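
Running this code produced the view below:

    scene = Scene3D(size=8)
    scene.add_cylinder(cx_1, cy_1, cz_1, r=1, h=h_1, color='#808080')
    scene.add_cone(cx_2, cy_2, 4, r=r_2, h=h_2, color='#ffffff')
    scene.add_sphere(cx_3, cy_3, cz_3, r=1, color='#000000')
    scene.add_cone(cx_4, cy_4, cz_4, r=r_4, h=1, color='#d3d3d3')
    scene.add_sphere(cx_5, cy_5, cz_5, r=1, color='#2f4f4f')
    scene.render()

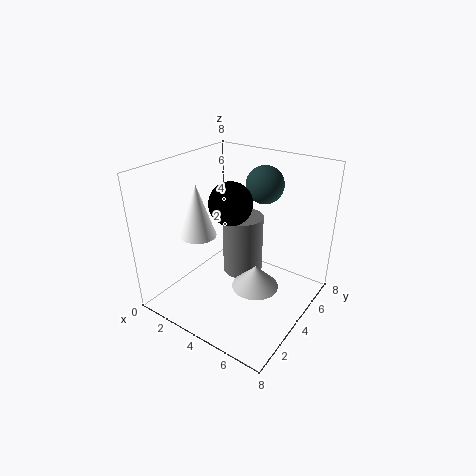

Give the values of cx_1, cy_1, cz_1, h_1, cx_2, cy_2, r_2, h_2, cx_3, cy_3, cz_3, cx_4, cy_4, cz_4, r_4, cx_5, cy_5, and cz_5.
cx_1 = 5, cy_1 = 3, cz_1 = 3, h_1 = 3, cx_2 = 2, cy_2 = 3, r_2 = 1, h_2 = 3, cx_3 = 5, cy_3 = 2, cz_3 = 7, cx_4 = 7, cy_4 = 1, cz_4 = 4, r_4 = 1, cx_5 = 5, cy_5 = 5, cz_5 = 7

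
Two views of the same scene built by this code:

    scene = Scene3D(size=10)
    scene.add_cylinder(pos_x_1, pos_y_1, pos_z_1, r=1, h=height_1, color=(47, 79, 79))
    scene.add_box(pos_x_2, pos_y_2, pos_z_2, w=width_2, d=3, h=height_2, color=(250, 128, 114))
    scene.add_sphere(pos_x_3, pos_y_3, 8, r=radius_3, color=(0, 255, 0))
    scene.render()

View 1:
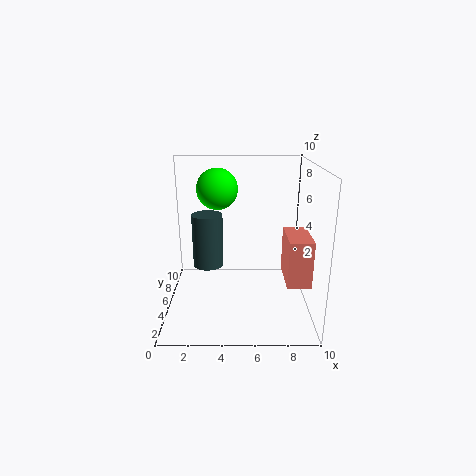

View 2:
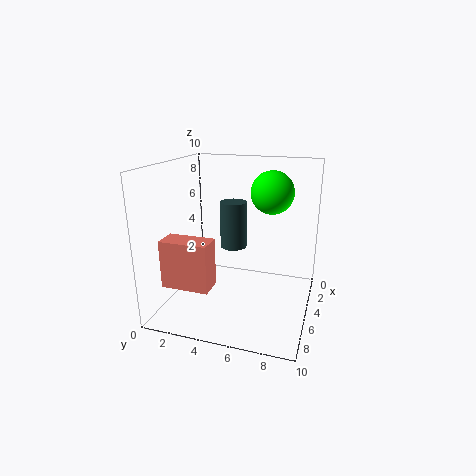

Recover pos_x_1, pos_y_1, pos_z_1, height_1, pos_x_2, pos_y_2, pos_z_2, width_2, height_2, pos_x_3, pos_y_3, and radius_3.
pos_x_1 = 3, pos_y_1 = 4, pos_z_1 = 3.5, height_1 = 3.5, pos_x_2 = 8, pos_y_2 = 1.5, pos_z_2 = 3, width_2 = 1.5, height_2 = 3, pos_x_3 = 3.5, pos_y_3 = 7, radius_3 = 1.5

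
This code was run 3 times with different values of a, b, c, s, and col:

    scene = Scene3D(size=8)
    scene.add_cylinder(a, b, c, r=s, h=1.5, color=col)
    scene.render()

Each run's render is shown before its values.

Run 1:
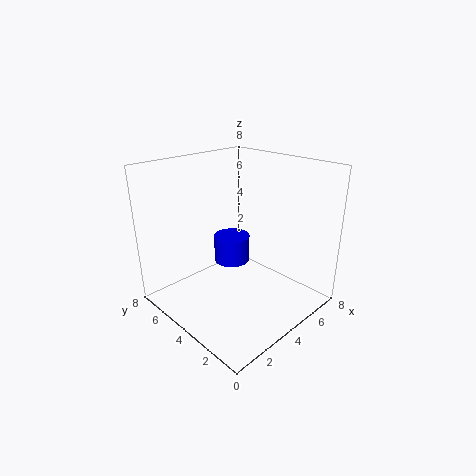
a = 4
b = 4.5
c = 2.5
s = 1
col = 'blue'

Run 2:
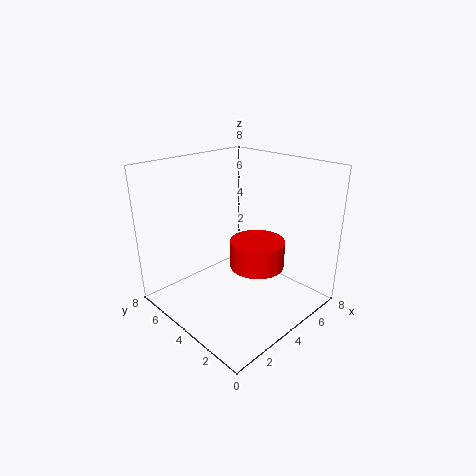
a = 4.5
b = 3
c = 2.5
s = 1.5
col = 'red'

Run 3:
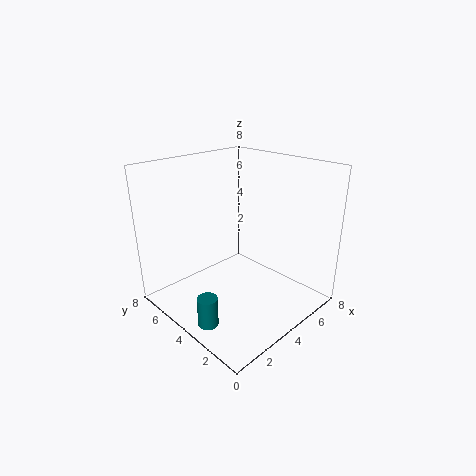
a = 0.5
b = 2.5
c = 1
s = 0.5
col = 'teal'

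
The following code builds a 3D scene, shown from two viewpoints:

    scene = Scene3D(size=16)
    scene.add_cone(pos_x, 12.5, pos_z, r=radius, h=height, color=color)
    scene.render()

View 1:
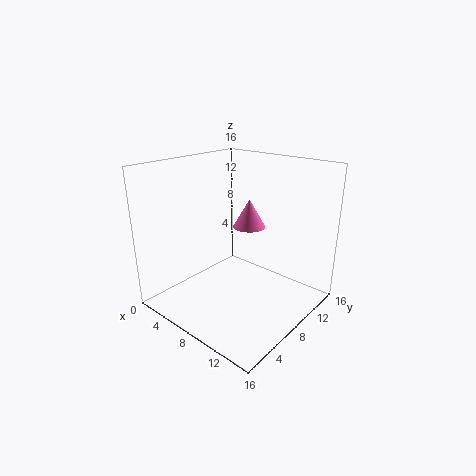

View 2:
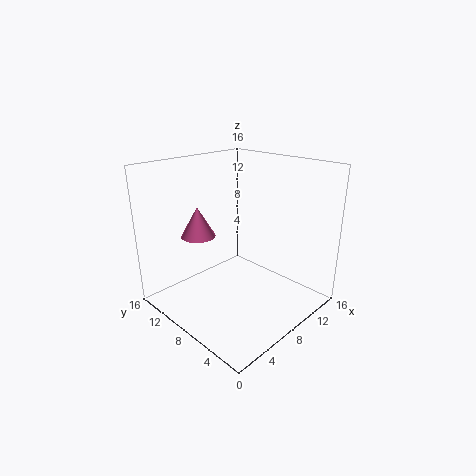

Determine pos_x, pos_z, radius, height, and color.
pos_x = 6
pos_z = 7.5
radius = 2
height = 3.5
color = 'hotpink'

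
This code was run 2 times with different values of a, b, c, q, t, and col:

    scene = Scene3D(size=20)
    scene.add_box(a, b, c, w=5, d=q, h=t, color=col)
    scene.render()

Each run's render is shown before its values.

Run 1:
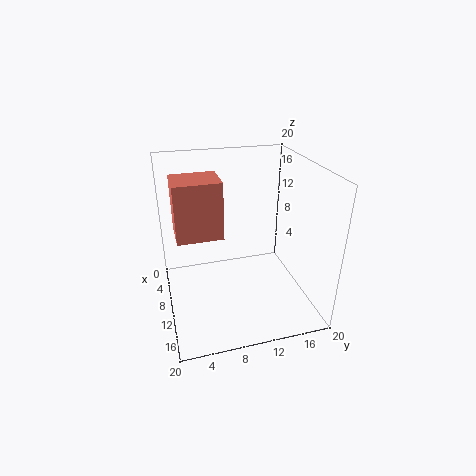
a = 7.5, b = 1.5, c = 11.5, q = 6, t = 7.5, col = 'salmon'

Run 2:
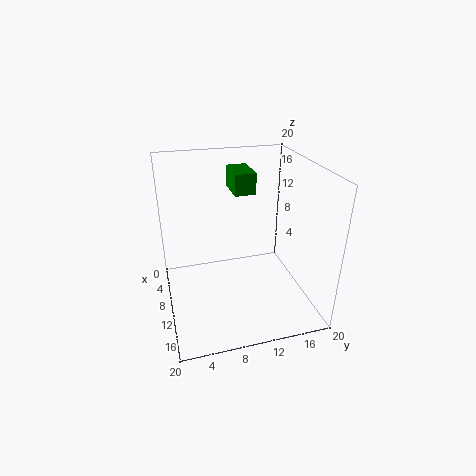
a = 3.5, b = 10, c = 15.5, q = 3, t = 3, col = 'green'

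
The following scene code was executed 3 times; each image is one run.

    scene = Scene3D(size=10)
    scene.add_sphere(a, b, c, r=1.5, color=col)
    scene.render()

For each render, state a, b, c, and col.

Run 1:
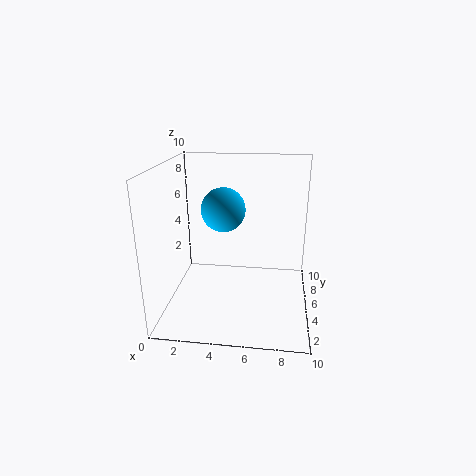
a = 4; b = 5; c = 7; col = 'deepskyblue'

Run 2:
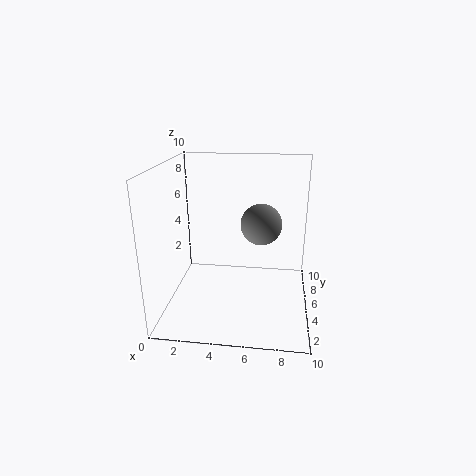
a = 6.5; b = 6.5; c = 5.5; col = 'gray'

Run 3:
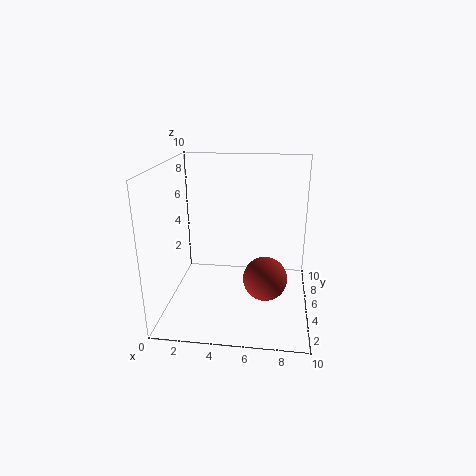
a = 7; b = 4; c = 2.5; col = 'brown'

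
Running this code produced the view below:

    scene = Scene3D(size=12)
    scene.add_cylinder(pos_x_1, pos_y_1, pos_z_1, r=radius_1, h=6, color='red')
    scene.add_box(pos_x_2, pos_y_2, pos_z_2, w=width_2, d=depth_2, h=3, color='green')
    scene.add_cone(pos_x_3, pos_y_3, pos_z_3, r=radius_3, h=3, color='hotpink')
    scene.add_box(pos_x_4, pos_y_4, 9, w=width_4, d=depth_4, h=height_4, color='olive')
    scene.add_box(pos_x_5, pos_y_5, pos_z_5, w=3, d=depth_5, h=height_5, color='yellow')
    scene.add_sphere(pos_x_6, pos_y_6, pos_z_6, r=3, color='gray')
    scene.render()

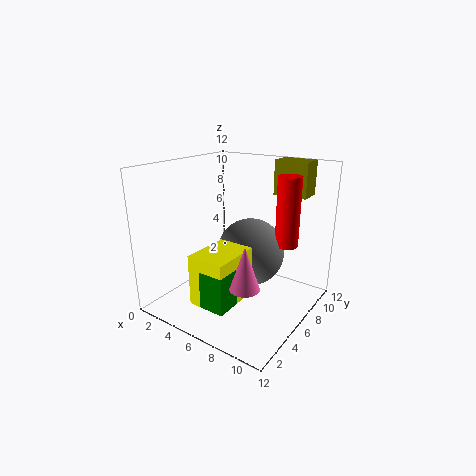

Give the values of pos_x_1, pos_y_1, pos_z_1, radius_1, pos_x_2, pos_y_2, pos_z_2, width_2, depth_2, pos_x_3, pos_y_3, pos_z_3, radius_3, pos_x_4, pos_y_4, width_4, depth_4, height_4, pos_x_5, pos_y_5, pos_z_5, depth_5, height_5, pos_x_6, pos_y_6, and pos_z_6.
pos_x_1 = 9
pos_y_1 = 9
pos_z_1 = 5
radius_1 = 1
pos_x_2 = 6
pos_y_2 = 1
pos_z_2 = 2
width_2 = 2
depth_2 = 2
pos_x_3 = 10
pos_y_3 = 1
pos_z_3 = 5
radius_3 = 1
pos_x_4 = 7
pos_y_4 = 10
width_4 = 3
depth_4 = 2
height_4 = 3
pos_x_5 = 5
pos_y_5 = 1
pos_z_5 = 2
depth_5 = 4
height_5 = 4
pos_x_6 = 6
pos_y_6 = 8
pos_z_6 = 4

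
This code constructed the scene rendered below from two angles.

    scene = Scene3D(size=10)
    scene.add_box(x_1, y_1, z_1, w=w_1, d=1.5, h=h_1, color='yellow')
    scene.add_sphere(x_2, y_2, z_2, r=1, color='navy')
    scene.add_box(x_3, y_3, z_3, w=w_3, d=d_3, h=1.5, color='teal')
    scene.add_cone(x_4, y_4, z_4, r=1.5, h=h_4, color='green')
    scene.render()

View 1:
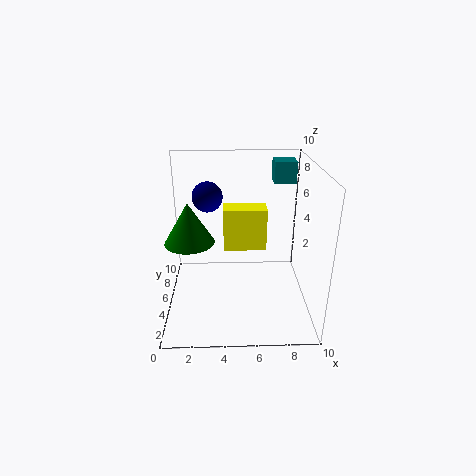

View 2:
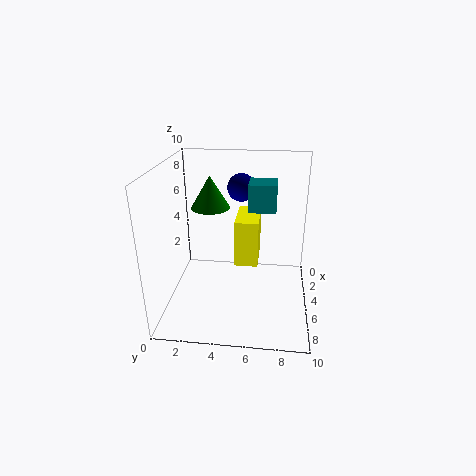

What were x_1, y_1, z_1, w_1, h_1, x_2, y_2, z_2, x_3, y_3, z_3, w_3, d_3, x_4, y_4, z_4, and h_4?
x_1 = 4; y_1 = 5; z_1 = 4; w_1 = 3; h_1 = 3; x_2 = 3; y_2 = 5; z_2 = 8; x_3 = 7.5; y_3 = 6; z_3 = 8.5; w_3 = 1.5; d_3 = 1.5; x_4 = 2; y_4 = 2.5; z_4 = 6; h_4 = 2.5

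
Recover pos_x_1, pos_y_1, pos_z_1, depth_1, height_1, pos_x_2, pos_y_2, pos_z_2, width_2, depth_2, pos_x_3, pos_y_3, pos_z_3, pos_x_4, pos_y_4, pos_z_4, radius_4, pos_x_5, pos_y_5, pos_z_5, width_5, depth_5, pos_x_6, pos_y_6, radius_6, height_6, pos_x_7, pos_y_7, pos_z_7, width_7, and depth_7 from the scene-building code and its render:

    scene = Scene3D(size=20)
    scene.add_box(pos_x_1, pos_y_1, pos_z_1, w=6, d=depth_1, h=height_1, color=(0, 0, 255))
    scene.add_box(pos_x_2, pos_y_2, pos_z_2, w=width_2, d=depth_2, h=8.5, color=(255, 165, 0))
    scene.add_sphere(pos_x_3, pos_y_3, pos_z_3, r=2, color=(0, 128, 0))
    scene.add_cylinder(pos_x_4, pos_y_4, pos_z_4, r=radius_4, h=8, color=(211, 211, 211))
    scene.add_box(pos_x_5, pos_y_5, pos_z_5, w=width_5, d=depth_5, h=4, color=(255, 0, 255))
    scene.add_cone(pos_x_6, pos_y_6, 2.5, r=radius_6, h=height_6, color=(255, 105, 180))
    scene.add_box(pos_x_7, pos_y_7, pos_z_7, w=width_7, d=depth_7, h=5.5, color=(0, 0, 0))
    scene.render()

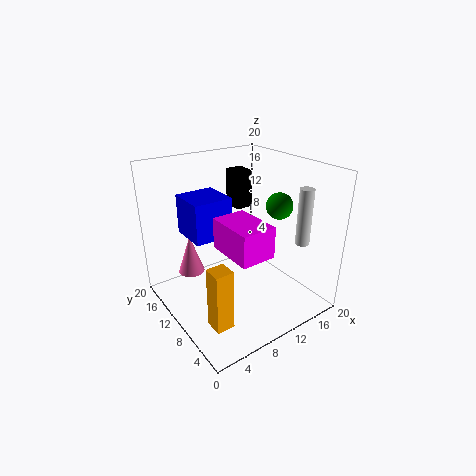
pos_x_1 = 5.5; pos_y_1 = 13.5; pos_z_1 = 8.5; depth_1 = 6; height_1 = 6; pos_x_2 = 3; pos_y_2 = 4.5; pos_z_2 = 0.5; width_2 = 2.5; depth_2 = 2.5; pos_x_3 = 17.5; pos_y_3 = 10; pos_z_3 = 13; pos_x_4 = 17.5; pos_y_4 = 5; pos_z_4 = 9; radius_4 = 1; pos_x_5 = 5.5; pos_y_5 = 2.5; pos_z_5 = 10.5; width_5 = 4.5; depth_5 = 6.5; pos_x_6 = 6; pos_y_6 = 17; radius_6 = 2; height_6 = 6; pos_x_7 = 12.5; pos_y_7 = 13.5; pos_z_7 = 12.5; width_7 = 2.5; depth_7 = 3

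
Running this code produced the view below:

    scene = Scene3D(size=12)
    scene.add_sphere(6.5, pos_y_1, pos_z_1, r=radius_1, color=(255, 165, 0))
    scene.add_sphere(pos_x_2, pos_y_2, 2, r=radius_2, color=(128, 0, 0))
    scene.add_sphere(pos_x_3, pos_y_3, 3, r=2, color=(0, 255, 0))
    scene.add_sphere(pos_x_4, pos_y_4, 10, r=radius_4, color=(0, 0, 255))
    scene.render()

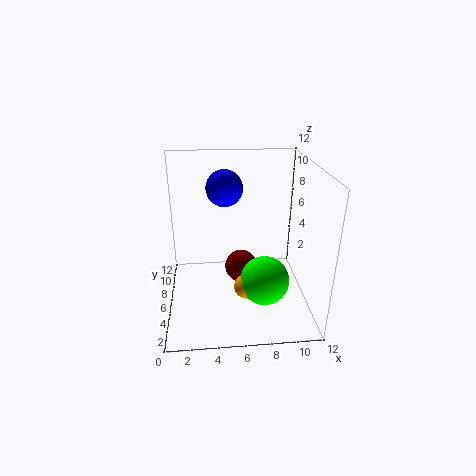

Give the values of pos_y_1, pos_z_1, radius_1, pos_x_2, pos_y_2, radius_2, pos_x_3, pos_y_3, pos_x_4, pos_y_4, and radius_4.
pos_y_1 = 4, pos_z_1 = 2.5, radius_1 = 1, pos_x_2 = 6.5, pos_y_2 = 8, radius_2 = 1.5, pos_x_3 = 8, pos_y_3 = 4, pos_x_4 = 5, pos_y_4 = 7, radius_4 = 1.5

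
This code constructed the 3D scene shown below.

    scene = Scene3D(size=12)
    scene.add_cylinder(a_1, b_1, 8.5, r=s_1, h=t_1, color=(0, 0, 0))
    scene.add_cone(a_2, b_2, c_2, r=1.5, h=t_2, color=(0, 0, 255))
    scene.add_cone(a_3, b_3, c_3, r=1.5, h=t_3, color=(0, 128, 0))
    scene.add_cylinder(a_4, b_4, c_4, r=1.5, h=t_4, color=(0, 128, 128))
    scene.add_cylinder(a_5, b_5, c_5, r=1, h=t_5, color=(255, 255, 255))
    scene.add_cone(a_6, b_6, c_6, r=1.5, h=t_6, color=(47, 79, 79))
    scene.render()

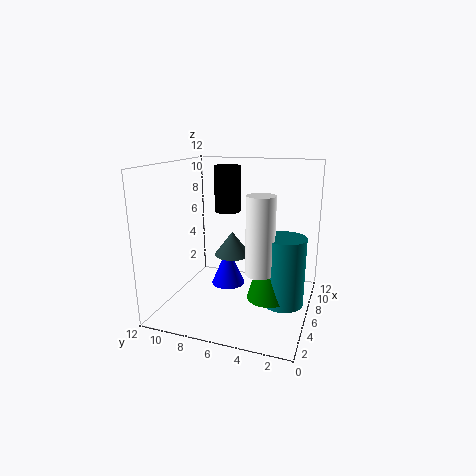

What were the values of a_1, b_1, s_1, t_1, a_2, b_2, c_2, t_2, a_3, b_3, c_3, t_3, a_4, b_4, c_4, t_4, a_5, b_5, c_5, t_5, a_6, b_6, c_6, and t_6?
a_1 = 5
b_1 = 6.5
s_1 = 1
t_1 = 3.5
a_2 = 7.5
b_2 = 7.5
c_2 = 1
t_2 = 3.5
a_3 = 2.5
b_3 = 2.5
c_3 = 3
t_3 = 5
a_4 = 3
b_4 = 1.5
c_4 = 2.5
t_4 = 5
a_5 = 2
b_5 = 3
c_5 = 5
t_5 = 5.5
a_6 = 6
b_6 = 6.5
c_6 = 4.5
t_6 = 2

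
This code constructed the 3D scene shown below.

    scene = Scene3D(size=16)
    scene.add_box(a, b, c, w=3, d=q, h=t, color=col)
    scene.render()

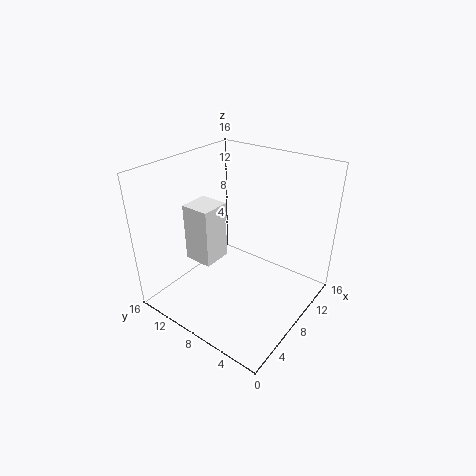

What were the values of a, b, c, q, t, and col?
a = 3; b = 8; c = 7; q = 3; t = 6; col = 'white'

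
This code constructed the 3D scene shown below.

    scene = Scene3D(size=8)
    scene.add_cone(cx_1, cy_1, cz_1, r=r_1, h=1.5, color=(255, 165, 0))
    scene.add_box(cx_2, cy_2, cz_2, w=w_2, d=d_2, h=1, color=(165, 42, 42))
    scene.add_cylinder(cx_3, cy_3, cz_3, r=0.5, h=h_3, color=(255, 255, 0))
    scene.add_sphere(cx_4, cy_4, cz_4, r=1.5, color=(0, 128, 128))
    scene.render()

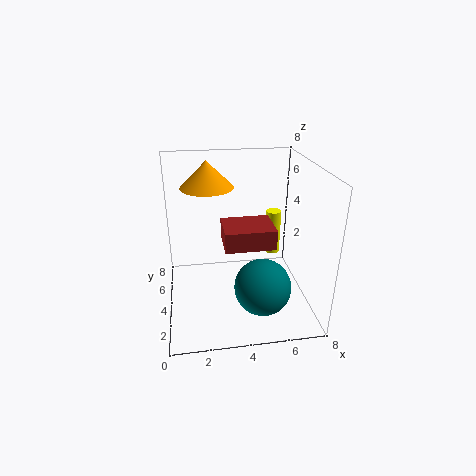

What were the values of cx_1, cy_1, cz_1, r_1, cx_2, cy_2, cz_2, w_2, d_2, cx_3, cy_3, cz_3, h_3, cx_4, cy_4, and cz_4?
cx_1 = 2.5; cy_1 = 5.5; cz_1 = 6.5; r_1 = 1.5; cx_2 = 3; cy_2 = 1.5; cz_2 = 4.5; w_2 = 2.5; d_2 = 2; cx_3 = 7; cy_3 = 7.5; cz_3 = 1; h_3 = 3; cx_4 = 5; cy_4 = 2; cz_4 = 2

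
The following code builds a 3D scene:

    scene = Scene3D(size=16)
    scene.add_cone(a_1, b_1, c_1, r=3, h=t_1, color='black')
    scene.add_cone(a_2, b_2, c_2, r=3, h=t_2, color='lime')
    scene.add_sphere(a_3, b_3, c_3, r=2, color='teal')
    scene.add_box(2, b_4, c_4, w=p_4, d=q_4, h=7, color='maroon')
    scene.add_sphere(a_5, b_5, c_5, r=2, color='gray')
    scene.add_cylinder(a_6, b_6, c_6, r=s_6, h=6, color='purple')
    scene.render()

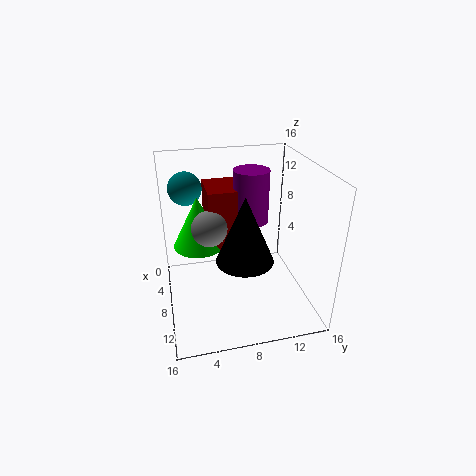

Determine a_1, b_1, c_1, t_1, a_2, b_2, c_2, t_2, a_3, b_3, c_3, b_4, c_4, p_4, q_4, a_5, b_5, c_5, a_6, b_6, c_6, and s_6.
a_1 = 11; b_1 = 8; c_1 = 7; t_1 = 7; a_2 = 5; b_2 = 4; c_2 = 6; t_2 = 6; a_3 = 2; b_3 = 3; c_3 = 12; b_4 = 5; c_4 = 6; p_4 = 5; q_4 = 5; a_5 = 7; b_5 = 5; c_5 = 9; a_6 = 6; b_6 = 10; c_6 = 9; s_6 = 2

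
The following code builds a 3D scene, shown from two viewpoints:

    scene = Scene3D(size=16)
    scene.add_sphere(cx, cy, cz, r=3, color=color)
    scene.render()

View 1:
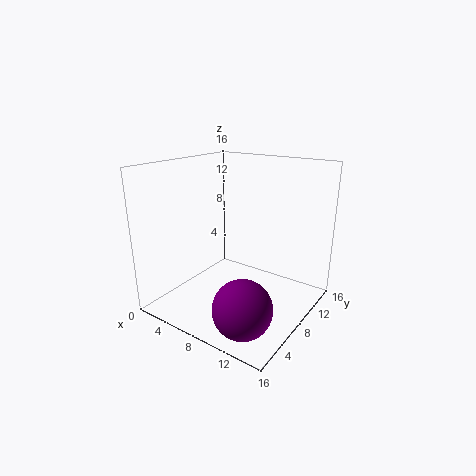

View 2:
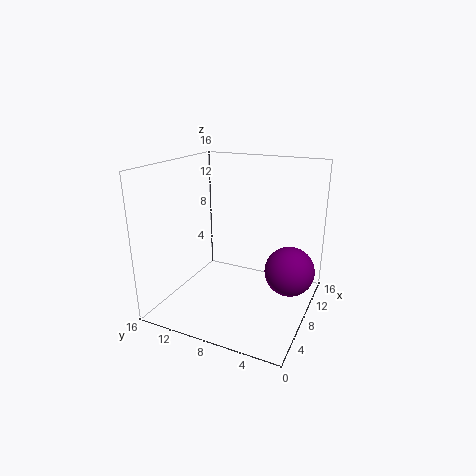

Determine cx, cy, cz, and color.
cx = 12
cy = 3
cz = 3
color = 'purple'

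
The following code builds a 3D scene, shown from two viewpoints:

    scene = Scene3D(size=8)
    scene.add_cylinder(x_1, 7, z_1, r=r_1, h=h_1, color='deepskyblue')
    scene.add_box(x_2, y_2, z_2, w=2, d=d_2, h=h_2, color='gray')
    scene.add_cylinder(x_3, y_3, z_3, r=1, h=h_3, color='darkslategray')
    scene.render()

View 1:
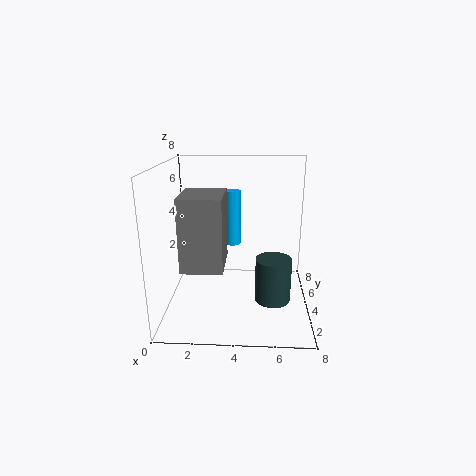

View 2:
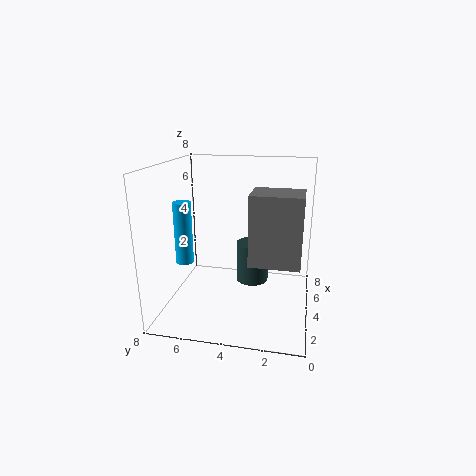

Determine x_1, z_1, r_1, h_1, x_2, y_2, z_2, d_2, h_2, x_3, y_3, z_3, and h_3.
x_1 = 3.5, z_1 = 2.5, r_1 = 0.5, h_1 = 3.5, x_2 = 1.5, y_2 = 0.5, z_2 = 3.5, d_2 = 2.5, h_2 = 3.5, x_3 = 6, y_3 = 3.5, z_3 = 0.5, h_3 = 2.5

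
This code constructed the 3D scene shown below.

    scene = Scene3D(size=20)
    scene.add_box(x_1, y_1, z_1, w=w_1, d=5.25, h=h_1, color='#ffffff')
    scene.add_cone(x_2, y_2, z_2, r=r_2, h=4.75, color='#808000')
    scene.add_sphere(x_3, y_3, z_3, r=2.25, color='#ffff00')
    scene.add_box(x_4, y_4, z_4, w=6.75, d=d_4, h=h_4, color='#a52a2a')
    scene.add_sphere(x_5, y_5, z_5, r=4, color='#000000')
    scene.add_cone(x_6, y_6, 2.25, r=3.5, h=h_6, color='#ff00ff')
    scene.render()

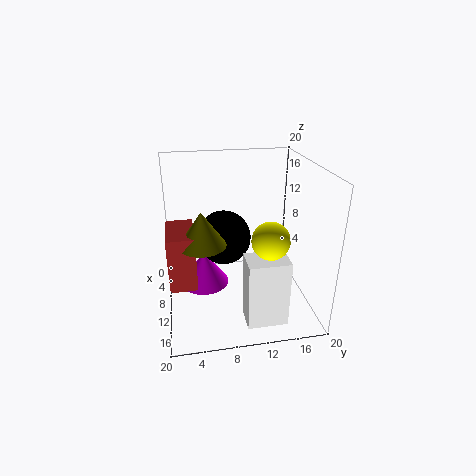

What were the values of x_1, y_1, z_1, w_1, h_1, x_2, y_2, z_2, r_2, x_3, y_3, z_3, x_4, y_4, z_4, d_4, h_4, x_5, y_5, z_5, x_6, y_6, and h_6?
x_1 = 14.75, y_1 = 9.75, z_1 = 1.25, w_1 = 3.75, h_1 = 9, x_2 = 10.75, y_2 = 5, z_2 = 9.75, r_2 = 3.25, x_3 = 17.25, y_3 = 12.5, z_3 = 13, x_4 = 5.75, y_4 = 0.25, z_4 = 3.75, d_4 = 3.75, h_4 = 7.75, x_5 = 6.5, y_5 = 8.5, z_5 = 8.5, x_6 = 8.25, y_6 = 5.25, h_6 = 5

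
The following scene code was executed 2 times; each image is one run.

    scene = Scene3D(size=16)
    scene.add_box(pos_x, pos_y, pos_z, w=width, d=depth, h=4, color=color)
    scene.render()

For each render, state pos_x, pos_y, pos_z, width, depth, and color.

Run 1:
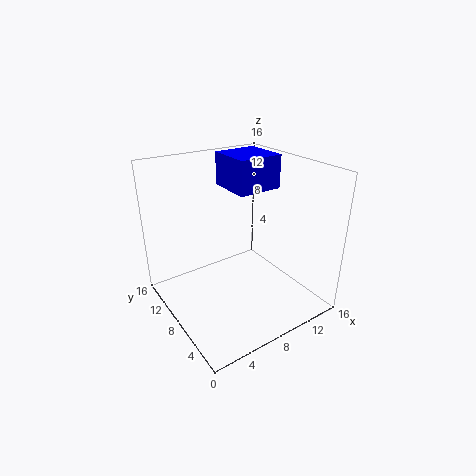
pos_x = 9.5; pos_y = 9.5; pos_z = 12; width = 5.5; depth = 5.5; color = 'blue'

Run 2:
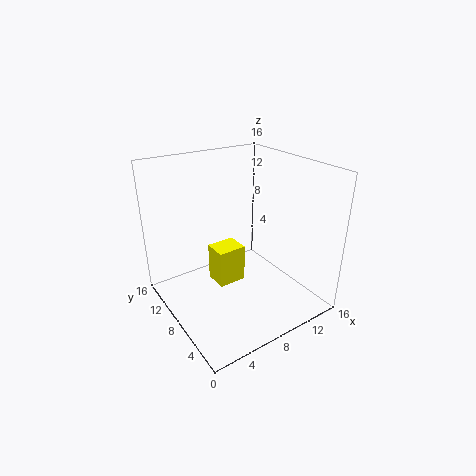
pos_x = 4.5; pos_y = 6; pos_z = 4; width = 3; depth = 2.5; color = 'yellow'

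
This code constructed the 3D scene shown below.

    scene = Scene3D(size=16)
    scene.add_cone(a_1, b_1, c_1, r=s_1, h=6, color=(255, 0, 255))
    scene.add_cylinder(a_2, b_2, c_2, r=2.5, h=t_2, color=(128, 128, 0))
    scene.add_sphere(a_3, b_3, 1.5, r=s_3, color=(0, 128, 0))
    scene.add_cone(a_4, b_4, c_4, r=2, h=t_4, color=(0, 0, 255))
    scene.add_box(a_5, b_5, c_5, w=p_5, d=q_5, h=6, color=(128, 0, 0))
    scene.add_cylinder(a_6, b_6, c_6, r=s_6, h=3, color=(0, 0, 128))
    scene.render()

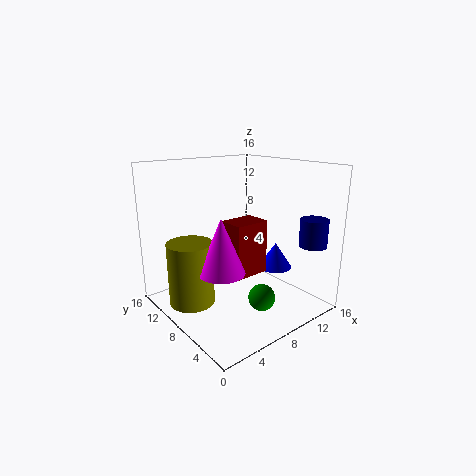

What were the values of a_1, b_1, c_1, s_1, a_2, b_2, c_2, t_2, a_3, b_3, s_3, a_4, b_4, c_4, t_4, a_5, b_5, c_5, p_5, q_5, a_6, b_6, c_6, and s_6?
a_1 = 5, b_1 = 7, c_1 = 5, s_1 = 2.5, a_2 = 3, b_2 = 10, c_2 = 1, t_2 = 7, a_3 = 9, b_3 = 5, s_3 = 1.5, a_4 = 13, b_4 = 7, c_4 = 3.5, t_4 = 3, a_5 = 6.5, b_5 = 6, c_5 = 4, p_5 = 4, q_5 = 3, a_6 = 13.5, b_6 = 2, c_6 = 7.5, s_6 = 1.5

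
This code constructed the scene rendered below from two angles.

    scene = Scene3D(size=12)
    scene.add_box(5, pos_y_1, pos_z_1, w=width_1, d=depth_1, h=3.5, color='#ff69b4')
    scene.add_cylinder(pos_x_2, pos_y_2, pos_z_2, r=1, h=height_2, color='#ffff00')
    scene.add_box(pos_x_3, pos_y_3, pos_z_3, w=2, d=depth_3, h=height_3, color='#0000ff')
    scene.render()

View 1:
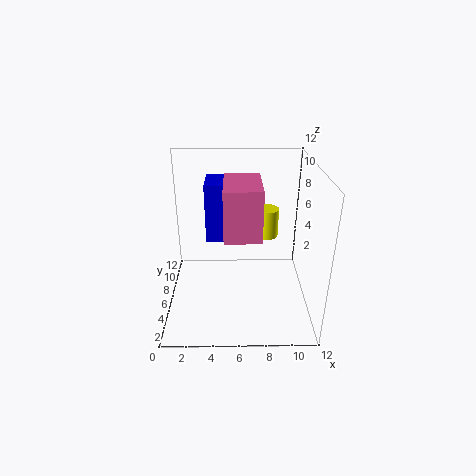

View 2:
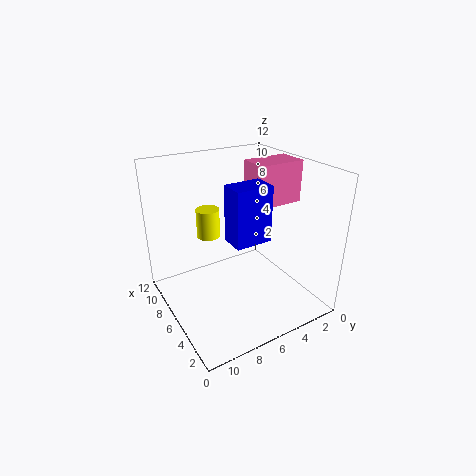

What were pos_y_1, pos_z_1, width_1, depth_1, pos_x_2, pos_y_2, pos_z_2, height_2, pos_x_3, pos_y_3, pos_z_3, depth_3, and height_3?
pos_y_1 = 0.5
pos_z_1 = 8.5
width_1 = 2.5
depth_1 = 4
pos_x_2 = 8.5
pos_y_2 = 7.5
pos_z_2 = 5.5
height_2 = 2.5
pos_x_3 = 3.5
pos_y_3 = 4.5
pos_z_3 = 6.5
depth_3 = 3
height_3 = 4.5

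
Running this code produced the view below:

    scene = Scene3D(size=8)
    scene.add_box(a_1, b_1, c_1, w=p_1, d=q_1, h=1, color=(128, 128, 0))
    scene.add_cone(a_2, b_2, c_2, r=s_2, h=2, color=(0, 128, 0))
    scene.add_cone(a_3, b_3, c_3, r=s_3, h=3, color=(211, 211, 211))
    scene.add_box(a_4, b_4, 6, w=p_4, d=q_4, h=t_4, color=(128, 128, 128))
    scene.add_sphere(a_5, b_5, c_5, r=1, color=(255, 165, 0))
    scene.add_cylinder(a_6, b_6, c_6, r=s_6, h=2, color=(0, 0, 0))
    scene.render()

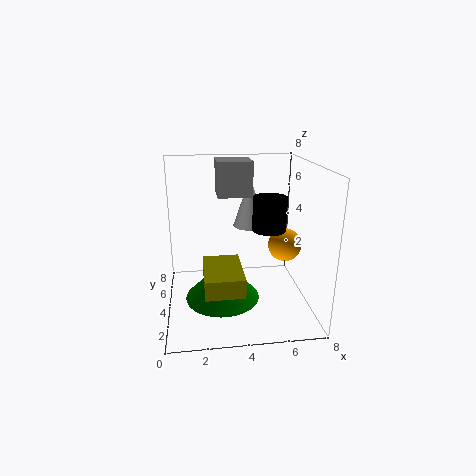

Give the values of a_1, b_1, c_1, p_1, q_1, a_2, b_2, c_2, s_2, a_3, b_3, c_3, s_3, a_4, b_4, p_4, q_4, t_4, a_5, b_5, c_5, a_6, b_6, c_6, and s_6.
a_1 = 2, b_1 = 1, c_1 = 2, p_1 = 2, q_1 = 3, a_2 = 3, b_2 = 3, c_2 = 1, s_2 = 2, a_3 = 5, b_3 = 6, c_3 = 4, s_3 = 1, a_4 = 3, b_4 = 5, p_4 = 2, q_4 = 2, t_4 = 2, a_5 = 7, b_5 = 5, c_5 = 3, a_6 = 6, b_6 = 5, c_6 = 4, s_6 = 1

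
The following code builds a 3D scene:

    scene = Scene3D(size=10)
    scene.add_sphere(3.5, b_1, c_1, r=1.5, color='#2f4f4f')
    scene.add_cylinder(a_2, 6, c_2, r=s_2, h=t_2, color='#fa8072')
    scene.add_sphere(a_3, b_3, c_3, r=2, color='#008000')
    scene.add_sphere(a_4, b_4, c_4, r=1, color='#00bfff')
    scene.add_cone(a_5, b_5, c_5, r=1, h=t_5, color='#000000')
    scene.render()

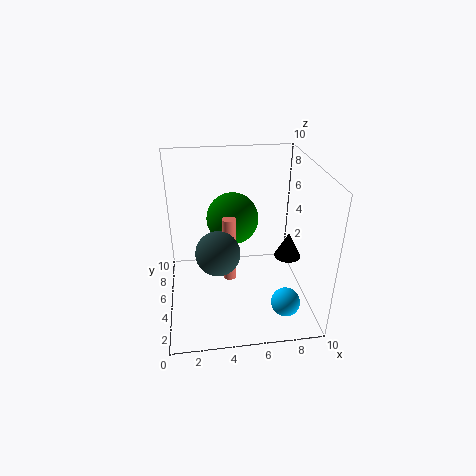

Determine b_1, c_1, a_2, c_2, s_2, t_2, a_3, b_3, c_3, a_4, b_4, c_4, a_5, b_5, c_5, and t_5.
b_1 = 4; c_1 = 4.5; a_2 = 4.5; c_2 = 1; s_2 = 0.5; t_2 = 5; a_3 = 5; b_3 = 8; c_3 = 5; a_4 = 8; b_4 = 2.5; c_4 = 1; a_5 = 9; b_5 = 6; c_5 = 2.5; t_5 = 2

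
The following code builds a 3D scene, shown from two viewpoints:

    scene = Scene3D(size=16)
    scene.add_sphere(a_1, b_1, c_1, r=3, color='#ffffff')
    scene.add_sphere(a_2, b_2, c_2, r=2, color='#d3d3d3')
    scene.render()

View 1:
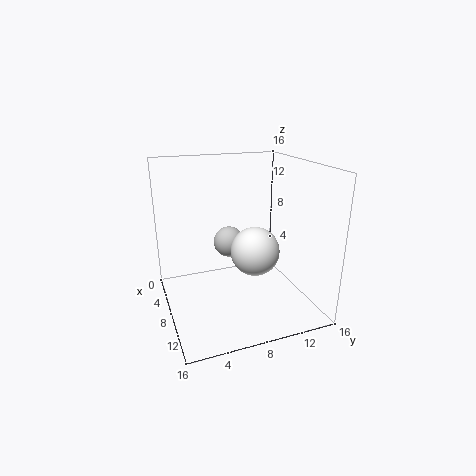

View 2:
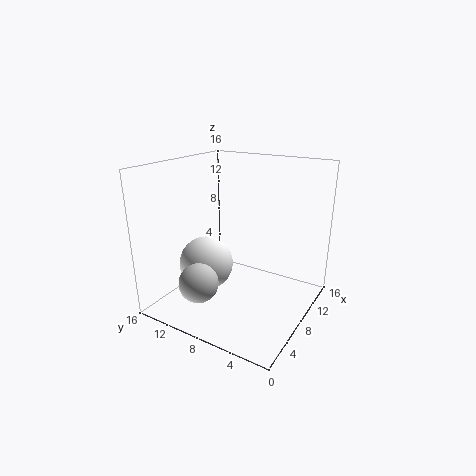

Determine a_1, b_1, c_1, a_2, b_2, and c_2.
a_1 = 6; b_1 = 11; c_1 = 5; a_2 = 2; b_2 = 9; c_2 = 5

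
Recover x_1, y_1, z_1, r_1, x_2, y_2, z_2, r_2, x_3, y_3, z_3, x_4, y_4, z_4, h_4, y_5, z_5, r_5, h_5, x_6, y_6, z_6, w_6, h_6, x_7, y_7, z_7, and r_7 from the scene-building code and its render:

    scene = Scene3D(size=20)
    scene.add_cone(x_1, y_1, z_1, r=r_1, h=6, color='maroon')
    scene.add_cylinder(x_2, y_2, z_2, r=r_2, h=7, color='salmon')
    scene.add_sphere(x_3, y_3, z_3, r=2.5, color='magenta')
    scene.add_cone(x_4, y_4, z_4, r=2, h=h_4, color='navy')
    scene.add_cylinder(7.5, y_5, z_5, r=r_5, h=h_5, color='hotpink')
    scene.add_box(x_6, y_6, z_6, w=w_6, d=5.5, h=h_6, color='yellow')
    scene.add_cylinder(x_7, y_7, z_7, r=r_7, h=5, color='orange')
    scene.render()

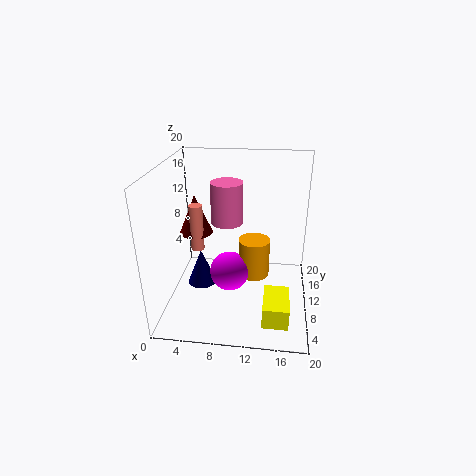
x_1 = 3; y_1 = 14; z_1 = 8.5; r_1 = 2.5; x_2 = 3.5; y_2 = 12.5; z_2 = 6.5; r_2 = 1; x_3 = 9.5; y_3 = 5.5; z_3 = 7.5; x_4 = 5; y_4 = 8.5; z_4 = 3.5; h_4 = 5; y_5 = 16; z_5 = 9.5; r_5 = 2.5; h_5 = 6.5; x_6 = 14; y_6 = 3; z_6 = 0.5; w_6 = 3.5; h_6 = 3; x_7 = 12.5; y_7 = 7; z_7 = 6.5; r_7 = 2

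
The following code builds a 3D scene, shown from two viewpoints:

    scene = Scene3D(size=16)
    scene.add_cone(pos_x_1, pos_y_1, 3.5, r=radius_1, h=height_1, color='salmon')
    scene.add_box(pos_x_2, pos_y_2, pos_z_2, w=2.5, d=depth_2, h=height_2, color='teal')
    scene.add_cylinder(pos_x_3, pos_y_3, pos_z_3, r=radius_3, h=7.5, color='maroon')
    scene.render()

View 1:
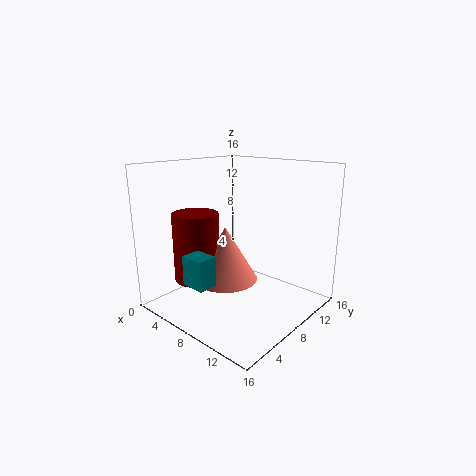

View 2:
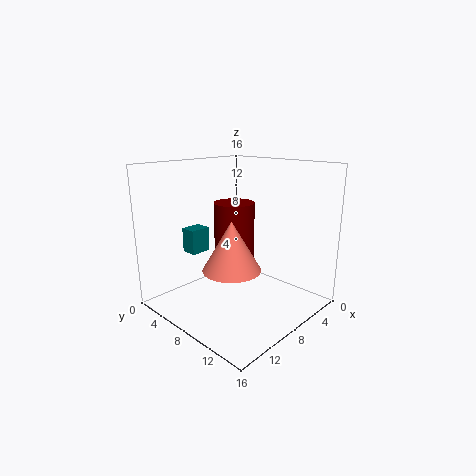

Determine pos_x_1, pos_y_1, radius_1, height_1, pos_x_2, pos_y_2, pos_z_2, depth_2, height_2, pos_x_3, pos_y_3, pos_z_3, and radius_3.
pos_x_1 = 7.5
pos_y_1 = 6.5
radius_1 = 3.5
height_1 = 6
pos_x_2 = 7.5
pos_y_2 = 0.5
pos_z_2 = 5
depth_2 = 2
height_2 = 3
pos_x_3 = 5
pos_y_3 = 4.5
pos_z_3 = 3.5
radius_3 = 2.5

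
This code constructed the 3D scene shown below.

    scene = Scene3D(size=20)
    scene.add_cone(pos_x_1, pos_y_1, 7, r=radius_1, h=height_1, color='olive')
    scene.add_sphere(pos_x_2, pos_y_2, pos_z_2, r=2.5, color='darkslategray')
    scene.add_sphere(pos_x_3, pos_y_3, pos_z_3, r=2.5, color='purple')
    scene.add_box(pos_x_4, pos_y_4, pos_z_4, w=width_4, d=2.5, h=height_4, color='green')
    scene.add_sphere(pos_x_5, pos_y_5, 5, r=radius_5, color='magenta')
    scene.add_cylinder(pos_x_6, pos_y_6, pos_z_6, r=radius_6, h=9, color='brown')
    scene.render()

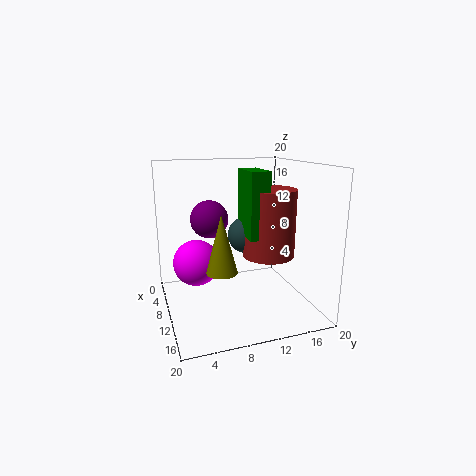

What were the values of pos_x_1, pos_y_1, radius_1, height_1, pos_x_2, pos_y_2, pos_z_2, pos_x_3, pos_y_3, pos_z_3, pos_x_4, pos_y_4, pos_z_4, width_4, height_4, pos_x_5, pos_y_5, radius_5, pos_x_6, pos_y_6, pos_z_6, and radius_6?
pos_x_1 = 14, pos_y_1 = 6.5, radius_1 = 2, height_1 = 7.5, pos_x_2 = 10.5, pos_y_2 = 11, pos_z_2 = 10.5, pos_x_3 = 10, pos_y_3 = 6, pos_z_3 = 13, pos_x_4 = 10, pos_y_4 = 10, pos_z_4 = 11, width_4 = 5, height_4 = 8.5, pos_x_5 = 5, pos_y_5 = 5, radius_5 = 3.5, pos_x_6 = 12.5, pos_y_6 = 13.5, pos_z_6 = 8, radius_6 = 3.5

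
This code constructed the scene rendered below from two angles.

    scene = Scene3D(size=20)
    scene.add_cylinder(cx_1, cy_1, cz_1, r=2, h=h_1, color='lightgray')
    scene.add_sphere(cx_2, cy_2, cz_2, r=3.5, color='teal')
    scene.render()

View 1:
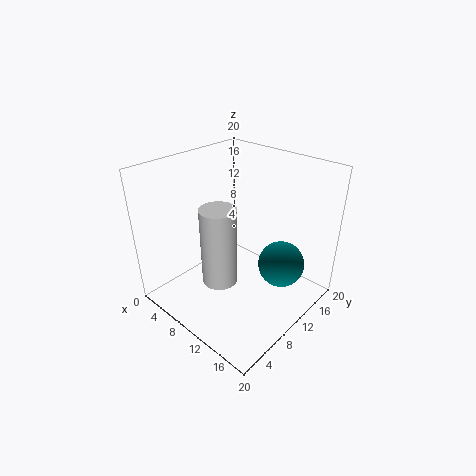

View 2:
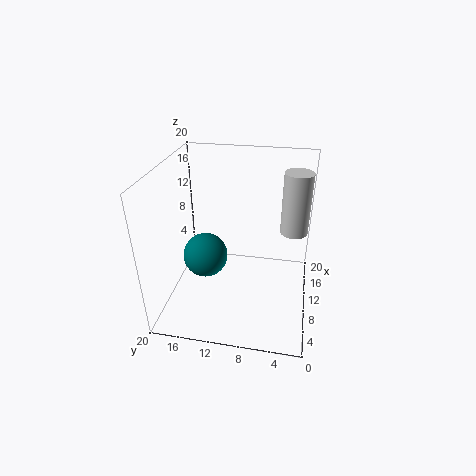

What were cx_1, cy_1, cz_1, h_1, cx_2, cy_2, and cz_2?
cx_1 = 14, cy_1 = 2.5, cz_1 = 9.5, h_1 = 9, cx_2 = 13.5, cy_2 = 16, cz_2 = 4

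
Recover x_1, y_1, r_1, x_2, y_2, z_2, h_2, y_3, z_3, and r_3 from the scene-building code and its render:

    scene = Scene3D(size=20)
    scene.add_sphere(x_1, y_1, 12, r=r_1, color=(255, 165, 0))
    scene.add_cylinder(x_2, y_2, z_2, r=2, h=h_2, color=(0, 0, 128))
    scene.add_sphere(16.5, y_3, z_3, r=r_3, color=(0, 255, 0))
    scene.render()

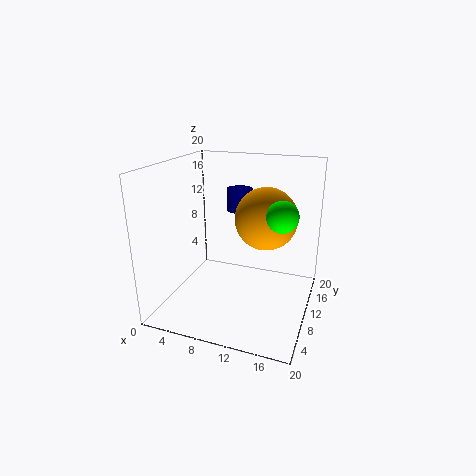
x_1 = 13; y_1 = 13.5; r_1 = 4.5; x_2 = 7.5; y_2 = 17.5; z_2 = 11.5; h_2 = 3.5; y_3 = 8; z_3 = 14.5; r_3 = 2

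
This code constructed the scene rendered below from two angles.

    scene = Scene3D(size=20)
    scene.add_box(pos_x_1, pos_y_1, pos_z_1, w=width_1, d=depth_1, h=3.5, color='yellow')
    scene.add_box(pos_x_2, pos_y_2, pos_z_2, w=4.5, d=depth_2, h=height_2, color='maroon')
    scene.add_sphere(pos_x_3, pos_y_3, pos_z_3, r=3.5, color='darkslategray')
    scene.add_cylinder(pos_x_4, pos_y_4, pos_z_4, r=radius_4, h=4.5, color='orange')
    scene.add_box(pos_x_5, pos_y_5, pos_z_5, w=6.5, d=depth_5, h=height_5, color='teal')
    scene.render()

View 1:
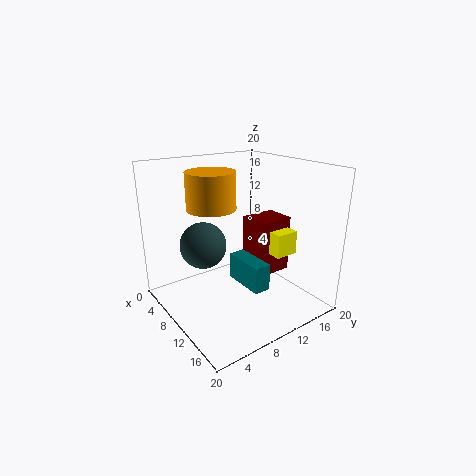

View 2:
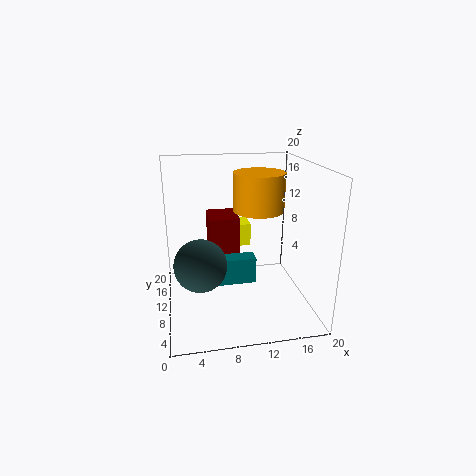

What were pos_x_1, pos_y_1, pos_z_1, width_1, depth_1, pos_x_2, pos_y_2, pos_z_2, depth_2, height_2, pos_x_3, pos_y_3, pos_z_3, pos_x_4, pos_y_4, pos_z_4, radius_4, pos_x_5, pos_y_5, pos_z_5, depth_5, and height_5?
pos_x_1 = 9.5, pos_y_1 = 15, pos_z_1 = 6.5, width_1 = 3.5, depth_1 = 3.5, pos_x_2 = 6.5, pos_y_2 = 13.5, pos_z_2 = 3, depth_2 = 5.5, height_2 = 8.5, pos_x_3 = 4.5, pos_y_3 = 7.5, pos_z_3 = 7.5, pos_x_4 = 11.5, pos_y_4 = 5, pos_z_4 = 15.5, radius_4 = 3, pos_x_5 = 6.5, pos_y_5 = 11, pos_z_5 = 2, depth_5 = 2.5, height_5 = 4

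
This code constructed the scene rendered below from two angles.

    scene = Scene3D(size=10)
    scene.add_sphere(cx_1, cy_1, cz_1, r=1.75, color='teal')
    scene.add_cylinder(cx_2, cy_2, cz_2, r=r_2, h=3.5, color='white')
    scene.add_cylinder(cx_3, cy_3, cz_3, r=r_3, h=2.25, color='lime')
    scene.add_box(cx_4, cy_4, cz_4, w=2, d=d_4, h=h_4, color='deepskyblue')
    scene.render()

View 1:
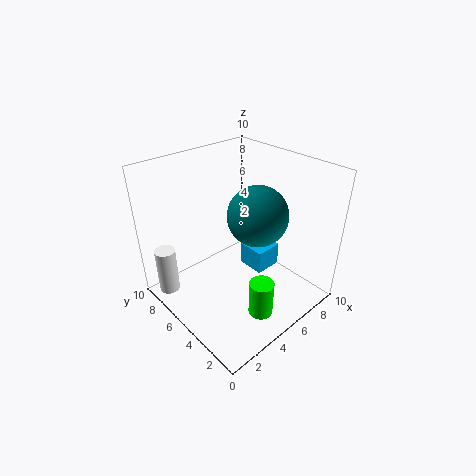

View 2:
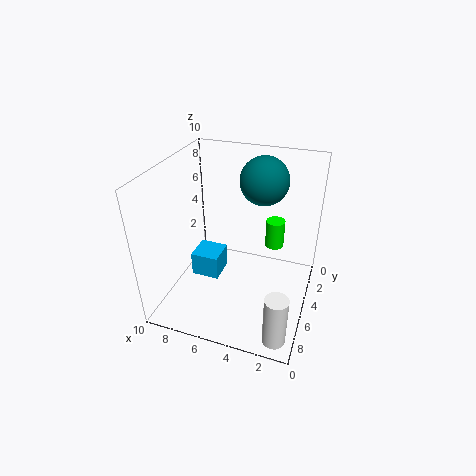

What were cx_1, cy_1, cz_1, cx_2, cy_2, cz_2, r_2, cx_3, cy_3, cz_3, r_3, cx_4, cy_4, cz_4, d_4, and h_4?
cx_1 = 4, cy_1 = 2.25, cz_1 = 8.25, cx_2 = 1.25, cy_2 = 8.75, cz_2 = 0.25, r_2 = 0.75, cx_3 = 3.25, cy_3 = 1, cz_3 = 2.25, r_3 = 0.75, cx_4 = 6.25, cy_4 = 4, cz_4 = 1.75, d_4 = 2, h_4 = 1.75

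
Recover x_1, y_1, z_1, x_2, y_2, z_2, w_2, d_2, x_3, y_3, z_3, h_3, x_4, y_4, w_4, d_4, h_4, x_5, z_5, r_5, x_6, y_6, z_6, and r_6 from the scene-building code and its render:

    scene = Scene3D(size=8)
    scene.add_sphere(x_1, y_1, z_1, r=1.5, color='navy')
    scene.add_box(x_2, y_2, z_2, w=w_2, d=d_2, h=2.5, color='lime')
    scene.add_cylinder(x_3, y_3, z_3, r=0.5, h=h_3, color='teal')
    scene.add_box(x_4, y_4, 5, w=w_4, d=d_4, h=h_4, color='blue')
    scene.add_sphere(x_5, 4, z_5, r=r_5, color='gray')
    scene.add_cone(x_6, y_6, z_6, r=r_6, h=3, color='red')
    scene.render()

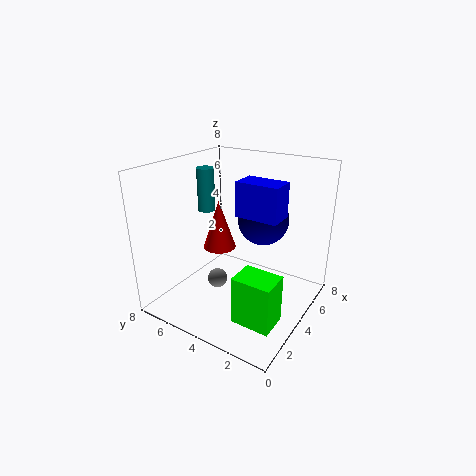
x_1 = 6
y_1 = 3.5
z_1 = 4.5
x_2 = 1
y_2 = 0.5
z_2 = 1
w_2 = 1.5
d_2 = 2
x_3 = 4.5
y_3 = 6.5
z_3 = 5
h_3 = 2.5
x_4 = 4.5
y_4 = 2
w_4 = 1.5
d_4 = 2.5
h_4 = 2
x_5 = 2
z_5 = 2.5
r_5 = 0.5
x_6 = 5
y_6 = 6
z_6 = 2.5
r_6 = 1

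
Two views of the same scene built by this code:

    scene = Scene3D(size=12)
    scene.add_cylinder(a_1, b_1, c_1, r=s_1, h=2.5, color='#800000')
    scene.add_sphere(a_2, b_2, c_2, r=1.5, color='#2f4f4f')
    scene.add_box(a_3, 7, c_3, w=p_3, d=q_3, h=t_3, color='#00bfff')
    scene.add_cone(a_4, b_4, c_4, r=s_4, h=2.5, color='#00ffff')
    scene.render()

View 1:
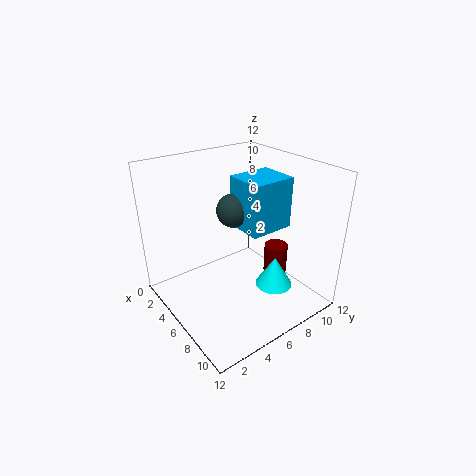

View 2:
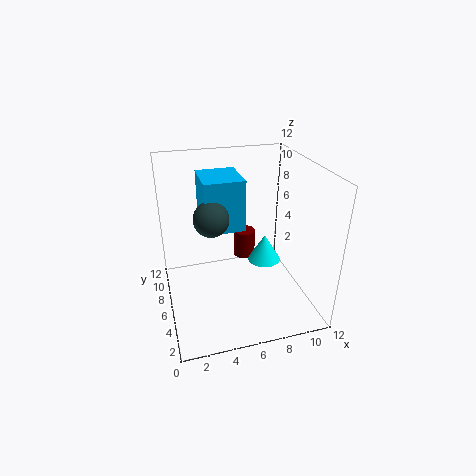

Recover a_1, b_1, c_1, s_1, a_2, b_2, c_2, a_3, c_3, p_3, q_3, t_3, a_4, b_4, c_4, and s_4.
a_1 = 7.5
b_1 = 9
c_1 = 2.5
s_1 = 1
a_2 = 4
b_2 = 7
c_2 = 7.5
a_3 = 3.5
c_3 = 6
p_3 = 3.5
q_3 = 4
t_3 = 4.5
a_4 = 9
b_4 = 7.5
c_4 = 2.5
s_4 = 1.5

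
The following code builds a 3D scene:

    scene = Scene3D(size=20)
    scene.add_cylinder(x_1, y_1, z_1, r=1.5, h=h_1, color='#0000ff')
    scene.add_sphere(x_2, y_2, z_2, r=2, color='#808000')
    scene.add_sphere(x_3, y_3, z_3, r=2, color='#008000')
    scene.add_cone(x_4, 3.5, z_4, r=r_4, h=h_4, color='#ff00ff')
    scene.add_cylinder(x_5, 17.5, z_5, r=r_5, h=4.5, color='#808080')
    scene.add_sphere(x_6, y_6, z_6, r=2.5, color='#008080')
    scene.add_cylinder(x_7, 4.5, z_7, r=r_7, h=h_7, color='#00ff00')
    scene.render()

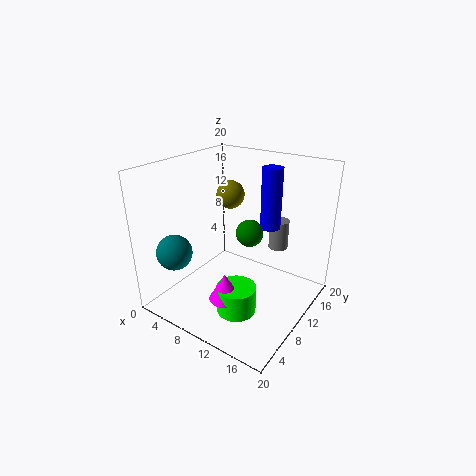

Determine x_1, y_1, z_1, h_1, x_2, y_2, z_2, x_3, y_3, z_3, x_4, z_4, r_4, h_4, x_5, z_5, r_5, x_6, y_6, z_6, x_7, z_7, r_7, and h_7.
x_1 = 12
y_1 = 15.5
z_1 = 10
h_1 = 9
x_2 = 7
y_2 = 12.5
z_2 = 15
x_3 = 10
y_3 = 13
z_3 = 9.5
x_4 = 12.5
z_4 = 5
r_4 = 2
h_4 = 3.5
x_5 = 12.5
z_5 = 6
r_5 = 1.5
x_6 = 3
y_6 = 4.5
z_6 = 8
x_7 = 13.5
z_7 = 3
r_7 = 2.5
h_7 = 3.5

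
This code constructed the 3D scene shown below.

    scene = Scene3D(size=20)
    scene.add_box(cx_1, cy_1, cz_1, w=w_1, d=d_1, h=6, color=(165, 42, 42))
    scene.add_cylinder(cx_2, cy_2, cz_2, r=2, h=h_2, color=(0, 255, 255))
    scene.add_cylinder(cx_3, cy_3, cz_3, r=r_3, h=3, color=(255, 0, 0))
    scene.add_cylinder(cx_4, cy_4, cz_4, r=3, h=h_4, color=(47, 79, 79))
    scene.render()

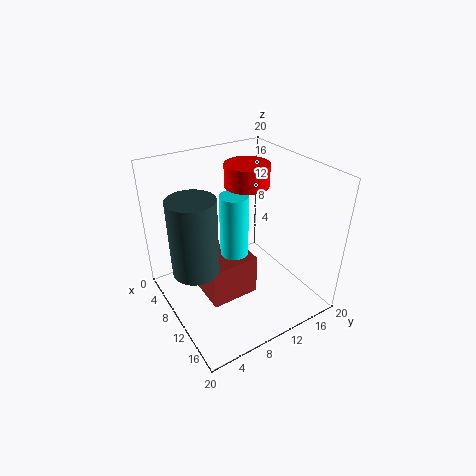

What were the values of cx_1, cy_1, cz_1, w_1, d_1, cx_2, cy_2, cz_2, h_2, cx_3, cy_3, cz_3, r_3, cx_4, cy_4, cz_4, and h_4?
cx_1 = 6
cy_1 = 5
cz_1 = 1
w_1 = 6
d_1 = 7
cx_2 = 9
cy_2 = 10
cz_2 = 7
h_2 = 9
cx_3 = 9
cy_3 = 12
cz_3 = 17
r_3 = 3
cx_4 = 11
cy_4 = 3
cz_4 = 8
h_4 = 10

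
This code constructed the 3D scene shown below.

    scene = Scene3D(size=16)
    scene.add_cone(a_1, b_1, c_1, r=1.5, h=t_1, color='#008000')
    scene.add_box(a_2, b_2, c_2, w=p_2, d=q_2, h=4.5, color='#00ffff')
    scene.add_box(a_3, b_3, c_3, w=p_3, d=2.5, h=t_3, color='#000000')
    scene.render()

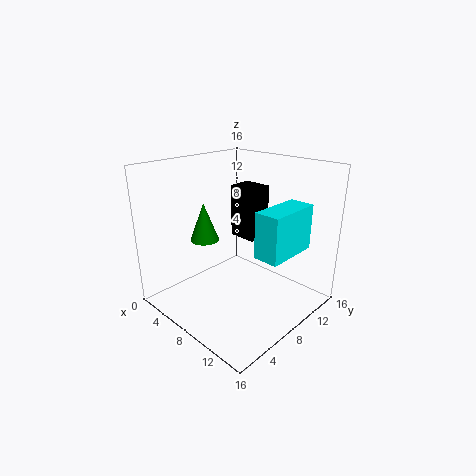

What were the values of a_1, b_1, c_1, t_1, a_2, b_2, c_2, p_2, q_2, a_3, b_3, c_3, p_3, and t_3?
a_1 = 6.5, b_1 = 4.5, c_1 = 8.5, t_1 = 4, a_2 = 13, b_2 = 5, c_2 = 8.5, p_2 = 2.5, q_2 = 5.5, a_3 = 7.5, b_3 = 7.5, c_3 = 8.5, p_3 = 3, t_3 = 5.5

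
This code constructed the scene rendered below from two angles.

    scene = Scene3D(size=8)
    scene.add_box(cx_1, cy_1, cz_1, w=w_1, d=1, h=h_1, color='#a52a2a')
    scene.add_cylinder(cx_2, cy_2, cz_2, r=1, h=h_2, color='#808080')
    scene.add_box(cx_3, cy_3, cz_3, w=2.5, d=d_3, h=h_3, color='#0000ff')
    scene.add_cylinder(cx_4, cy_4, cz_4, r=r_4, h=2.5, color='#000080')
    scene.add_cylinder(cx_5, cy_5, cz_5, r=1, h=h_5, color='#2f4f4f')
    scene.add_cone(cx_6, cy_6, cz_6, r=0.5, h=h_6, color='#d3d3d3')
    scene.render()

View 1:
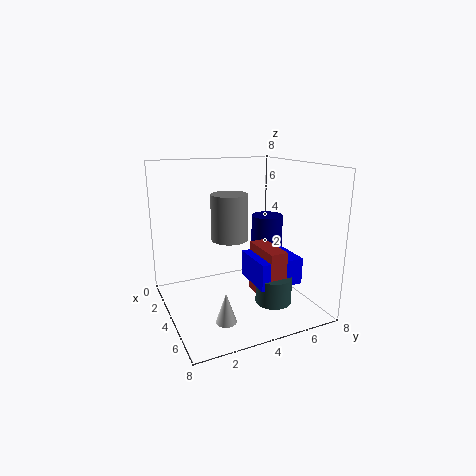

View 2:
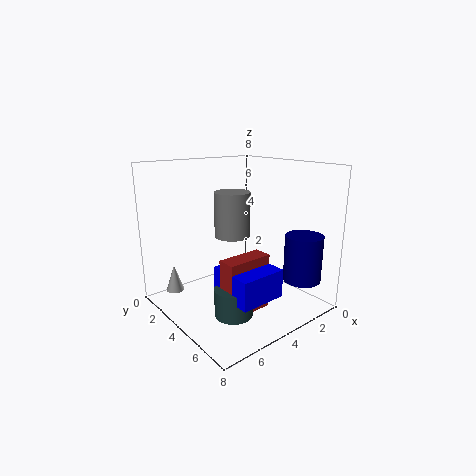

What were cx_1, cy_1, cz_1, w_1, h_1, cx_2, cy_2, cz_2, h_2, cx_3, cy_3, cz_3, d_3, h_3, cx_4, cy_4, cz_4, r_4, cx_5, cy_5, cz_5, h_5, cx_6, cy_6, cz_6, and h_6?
cx_1 = 3.5; cy_1 = 5; cz_1 = 0.5; w_1 = 2.5; h_1 = 3; cx_2 = 4; cy_2 = 3.5; cz_2 = 4; h_2 = 2.5; cx_3 = 3.5; cy_3 = 4.5; cz_3 = 1.5; d_3 = 2.5; h_3 = 1.5; cx_4 = 2; cy_4 = 7; cz_4 = 2; r_4 = 1; cx_5 = 5.5; cy_5 = 5.5; cz_5 = 0.5; h_5 = 1.5; cx_6 = 7; cy_6 = 2; cz_6 = 1; h_6 = 1.5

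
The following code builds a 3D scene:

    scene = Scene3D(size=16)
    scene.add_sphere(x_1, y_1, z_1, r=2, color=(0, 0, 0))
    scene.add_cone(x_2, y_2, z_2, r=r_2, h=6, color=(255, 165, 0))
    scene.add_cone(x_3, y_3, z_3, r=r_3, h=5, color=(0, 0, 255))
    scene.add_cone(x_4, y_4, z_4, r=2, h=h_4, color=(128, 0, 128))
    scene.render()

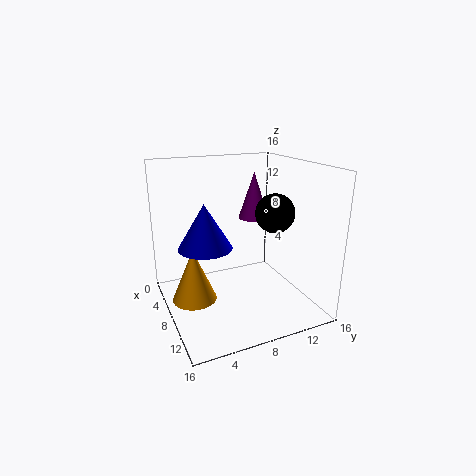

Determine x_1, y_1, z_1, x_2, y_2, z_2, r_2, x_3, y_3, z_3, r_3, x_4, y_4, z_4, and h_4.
x_1 = 11.5; y_1 = 10.5; z_1 = 11.5; x_2 = 7; y_2 = 3; z_2 = 1; r_2 = 2.5; x_3 = 7; y_3 = 4.5; z_3 = 7; r_3 = 3; x_4 = 2; y_4 = 13; z_4 = 8; h_4 = 6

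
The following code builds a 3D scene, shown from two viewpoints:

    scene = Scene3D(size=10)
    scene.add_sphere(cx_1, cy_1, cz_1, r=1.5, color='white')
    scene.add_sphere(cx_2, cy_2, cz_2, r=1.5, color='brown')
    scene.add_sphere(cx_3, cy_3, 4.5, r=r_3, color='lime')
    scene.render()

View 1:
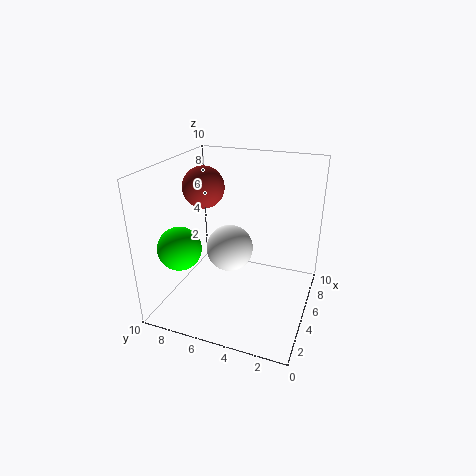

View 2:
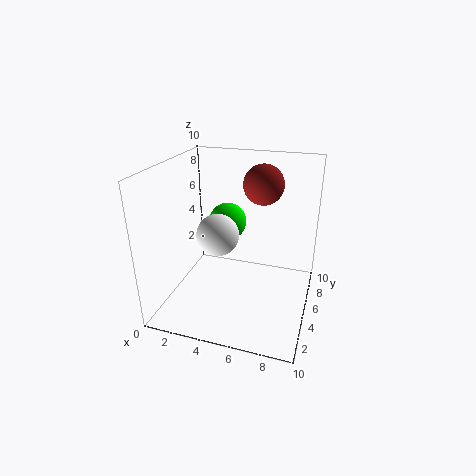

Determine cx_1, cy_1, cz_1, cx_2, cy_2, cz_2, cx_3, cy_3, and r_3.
cx_1 = 3.5
cy_1 = 5
cz_1 = 5
cx_2 = 6
cy_2 = 8
cz_2 = 8
cx_3 = 3
cy_3 = 8.5
r_3 = 1.5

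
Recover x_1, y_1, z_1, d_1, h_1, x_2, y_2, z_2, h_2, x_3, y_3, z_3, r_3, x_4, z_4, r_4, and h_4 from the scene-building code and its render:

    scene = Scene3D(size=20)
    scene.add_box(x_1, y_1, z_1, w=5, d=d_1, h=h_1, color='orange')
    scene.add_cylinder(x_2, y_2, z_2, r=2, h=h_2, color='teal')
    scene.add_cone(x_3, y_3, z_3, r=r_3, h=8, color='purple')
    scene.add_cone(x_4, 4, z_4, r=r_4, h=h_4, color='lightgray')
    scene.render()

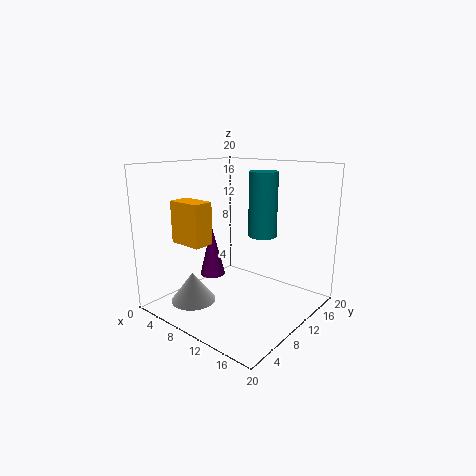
x_1 = 2; y_1 = 5; z_1 = 9; d_1 = 3; h_1 = 6; x_2 = 12; y_2 = 13; z_2 = 10; h_2 = 9; x_3 = 3; y_3 = 12; z_3 = 2; r_3 = 2; x_4 = 7; z_4 = 2; r_4 = 3; h_4 = 4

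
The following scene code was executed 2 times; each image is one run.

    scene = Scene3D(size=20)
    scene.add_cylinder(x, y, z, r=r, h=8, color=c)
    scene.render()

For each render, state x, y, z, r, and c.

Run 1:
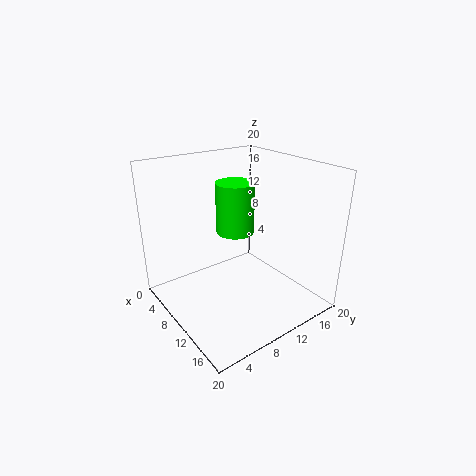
x = 4.5; y = 13.5; z = 8; r = 3; c = 'lime'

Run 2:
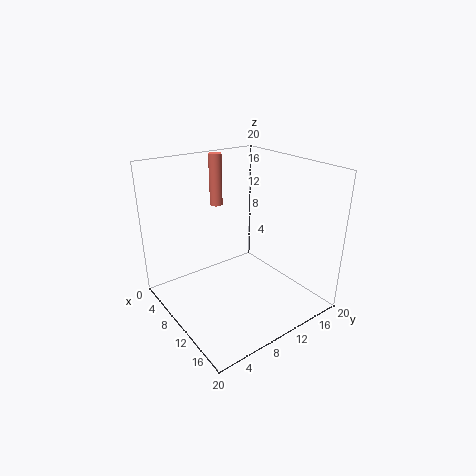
x = 1.5; y = 12; z = 12; r = 1; c = 'salmon'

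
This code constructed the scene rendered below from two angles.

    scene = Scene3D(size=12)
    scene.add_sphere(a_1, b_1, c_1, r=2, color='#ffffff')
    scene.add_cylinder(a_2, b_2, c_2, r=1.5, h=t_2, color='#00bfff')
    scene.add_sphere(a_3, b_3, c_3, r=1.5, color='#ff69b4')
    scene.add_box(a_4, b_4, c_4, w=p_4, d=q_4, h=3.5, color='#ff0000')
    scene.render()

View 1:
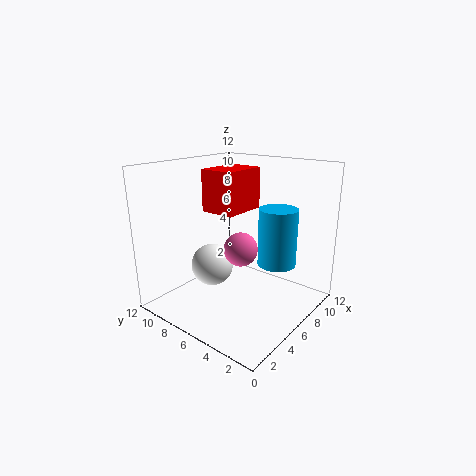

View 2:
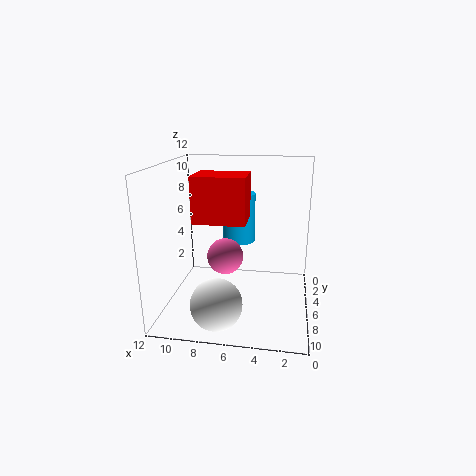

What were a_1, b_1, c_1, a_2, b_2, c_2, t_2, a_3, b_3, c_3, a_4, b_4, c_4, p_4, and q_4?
a_1 = 7, b_1 = 10, c_1 = 2, a_2 = 6.5, b_2 = 2.5, c_2 = 4.5, t_2 = 4.5, a_3 = 7, b_3 = 6.5, c_3 = 4.5, a_4 = 5, b_4 = 6, c_4 = 8, p_4 = 4, q_4 = 3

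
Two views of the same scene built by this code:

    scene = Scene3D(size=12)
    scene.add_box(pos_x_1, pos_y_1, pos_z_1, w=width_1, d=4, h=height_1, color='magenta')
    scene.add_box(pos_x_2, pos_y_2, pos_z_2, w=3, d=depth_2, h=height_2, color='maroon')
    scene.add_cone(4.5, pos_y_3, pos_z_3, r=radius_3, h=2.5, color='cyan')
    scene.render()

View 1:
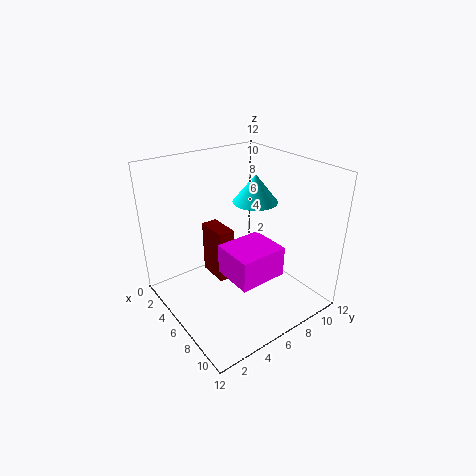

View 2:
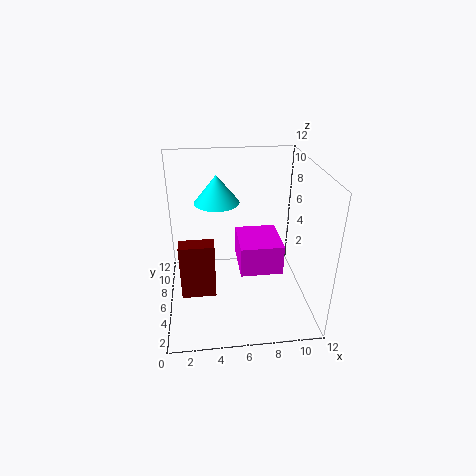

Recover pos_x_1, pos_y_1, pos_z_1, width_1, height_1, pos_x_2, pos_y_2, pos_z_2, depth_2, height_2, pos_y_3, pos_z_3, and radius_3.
pos_x_1 = 6, pos_y_1 = 4, pos_z_1 = 3.5, width_1 = 3.5, height_1 = 2.5, pos_x_2 = 1, pos_y_2 = 5.5, pos_z_2 = 0.5, depth_2 = 1.5, height_2 = 5, pos_y_3 = 9, pos_z_3 = 8, radius_3 = 2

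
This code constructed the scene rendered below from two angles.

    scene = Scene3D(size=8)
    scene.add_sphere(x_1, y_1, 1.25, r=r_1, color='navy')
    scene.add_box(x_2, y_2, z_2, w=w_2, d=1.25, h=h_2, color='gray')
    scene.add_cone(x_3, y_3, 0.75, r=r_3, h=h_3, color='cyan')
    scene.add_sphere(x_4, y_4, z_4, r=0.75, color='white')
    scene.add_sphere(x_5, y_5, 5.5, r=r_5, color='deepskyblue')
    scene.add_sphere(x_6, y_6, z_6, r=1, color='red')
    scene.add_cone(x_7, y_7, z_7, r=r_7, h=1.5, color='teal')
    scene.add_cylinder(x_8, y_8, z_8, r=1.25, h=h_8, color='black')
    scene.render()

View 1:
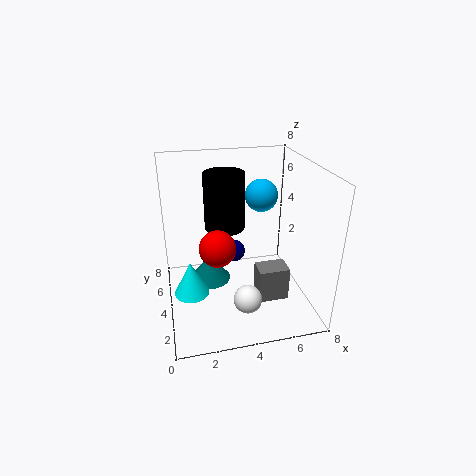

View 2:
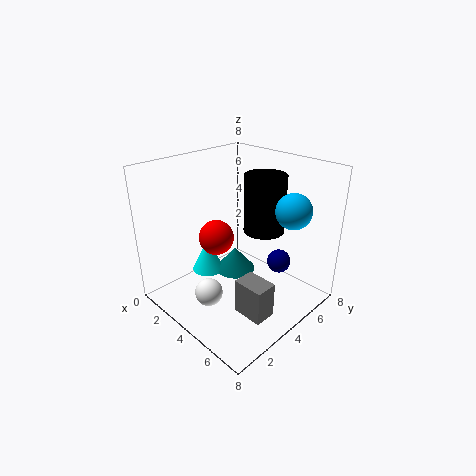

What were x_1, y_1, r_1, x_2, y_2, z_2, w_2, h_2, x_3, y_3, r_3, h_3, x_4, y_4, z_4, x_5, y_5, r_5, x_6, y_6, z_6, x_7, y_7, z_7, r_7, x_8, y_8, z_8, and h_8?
x_1 = 4.5, y_1 = 7.25, r_1 = 0.75, x_2 = 5, y_2 = 2.75, z_2 = 0.25, w_2 = 1.75, h_2 = 2, x_3 = 1.25, y_3 = 4, r_3 = 1, h_3 = 2, x_4 = 4, y_4 = 1.75, z_4 = 1.5, x_5 = 6, y_5 = 6.25, r_5 = 1, x_6 = 2.75, y_6 = 3.5, z_6 = 3.75, x_7 = 2.5, y_7 = 5.25, z_7 = 0.75, r_7 = 1.25, x_8 = 3.75, y_8 = 6.5, z_8 = 3.5, h_8 = 3.5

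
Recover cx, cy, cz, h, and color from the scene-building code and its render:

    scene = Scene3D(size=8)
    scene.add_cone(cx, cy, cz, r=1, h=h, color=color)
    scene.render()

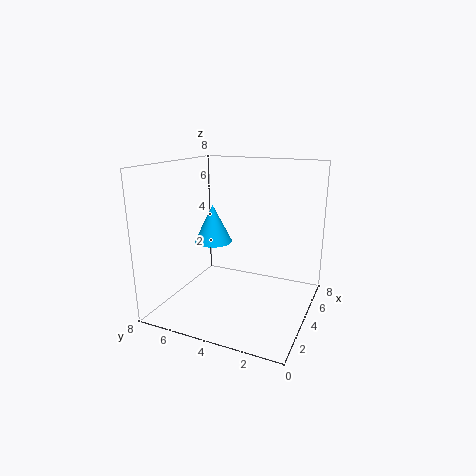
cx = 3
cy = 5
cz = 4
h = 2
color = 'deepskyblue'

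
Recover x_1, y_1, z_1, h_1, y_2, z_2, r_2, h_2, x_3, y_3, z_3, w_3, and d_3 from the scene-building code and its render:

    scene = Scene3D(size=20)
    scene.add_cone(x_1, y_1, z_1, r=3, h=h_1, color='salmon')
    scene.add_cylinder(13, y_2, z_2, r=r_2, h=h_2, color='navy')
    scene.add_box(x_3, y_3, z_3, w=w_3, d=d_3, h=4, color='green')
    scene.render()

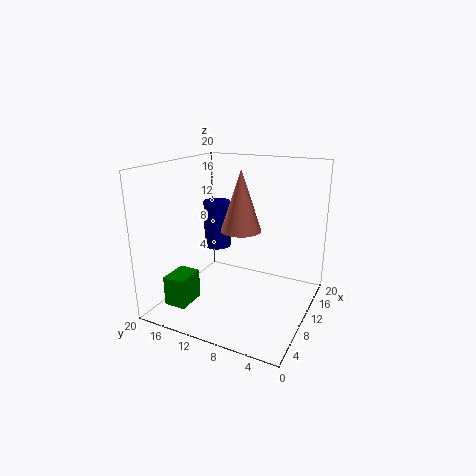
x_1 = 13
y_1 = 11
z_1 = 10
h_1 = 9
y_2 = 15
z_2 = 7
r_2 = 2
h_2 = 7
x_3 = 2
y_3 = 14
z_3 = 2
w_3 = 4
d_3 = 3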